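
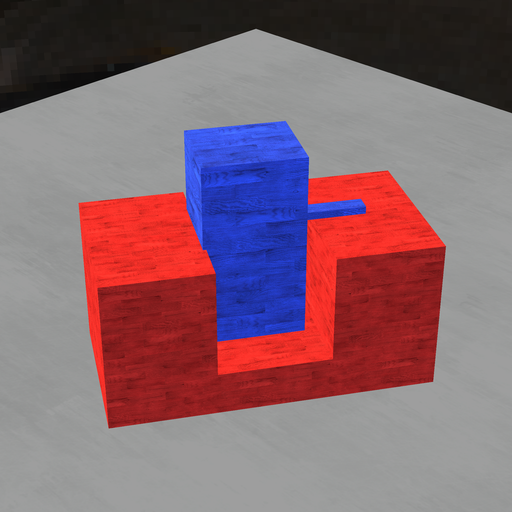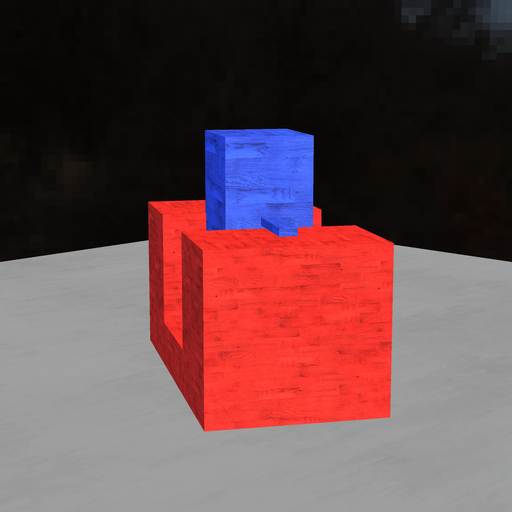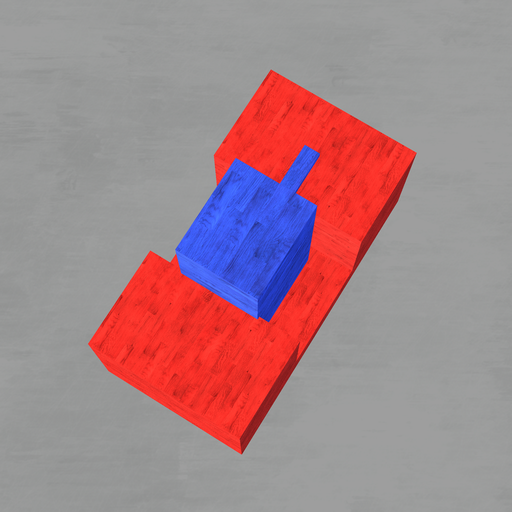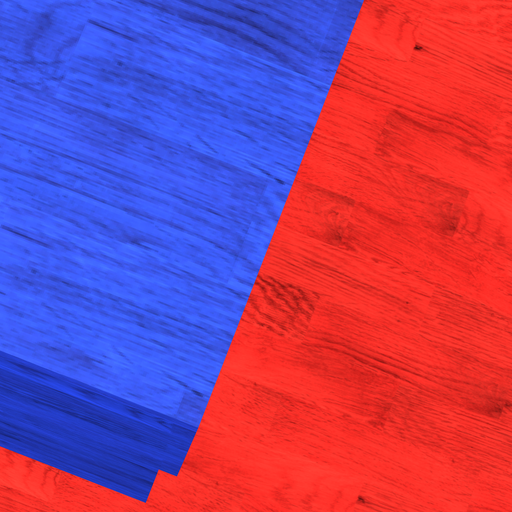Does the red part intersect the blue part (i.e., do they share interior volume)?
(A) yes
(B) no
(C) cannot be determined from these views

(A) yes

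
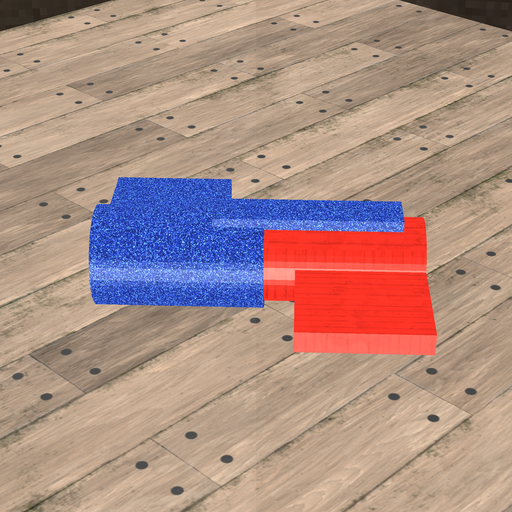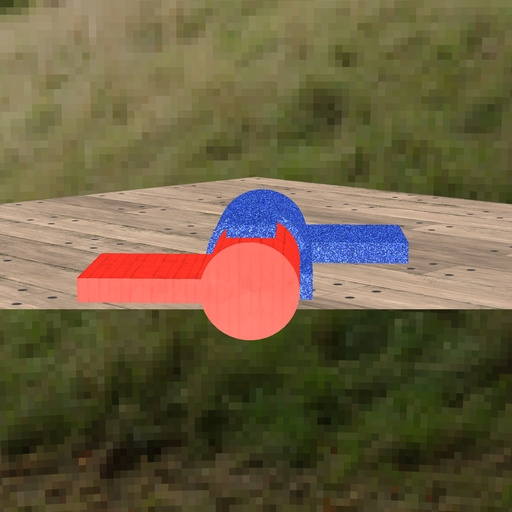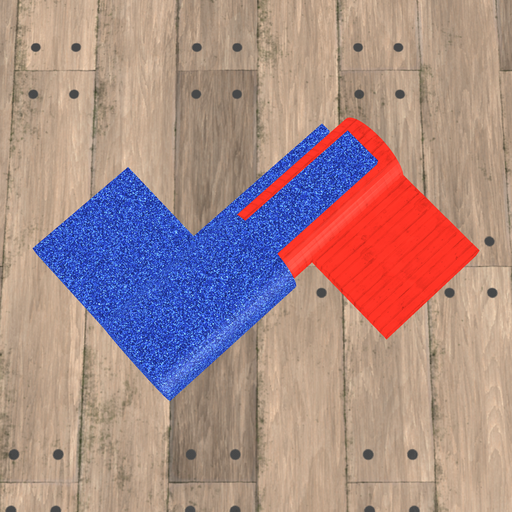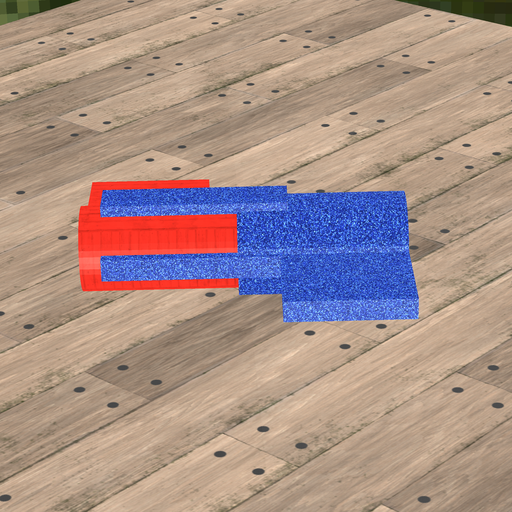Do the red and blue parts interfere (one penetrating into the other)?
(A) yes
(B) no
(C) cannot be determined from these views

(A) yes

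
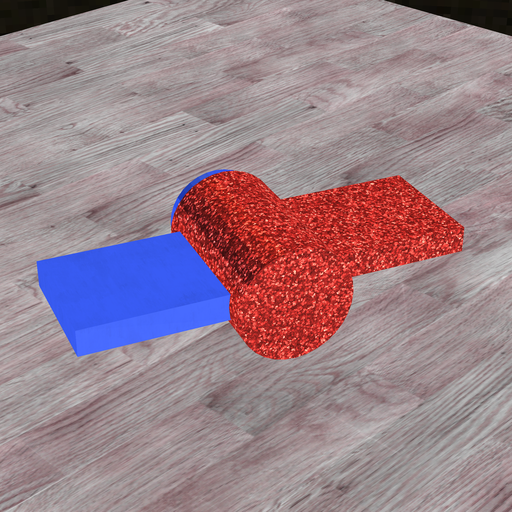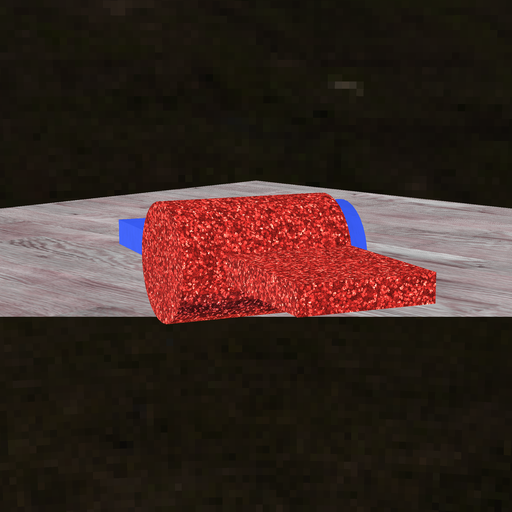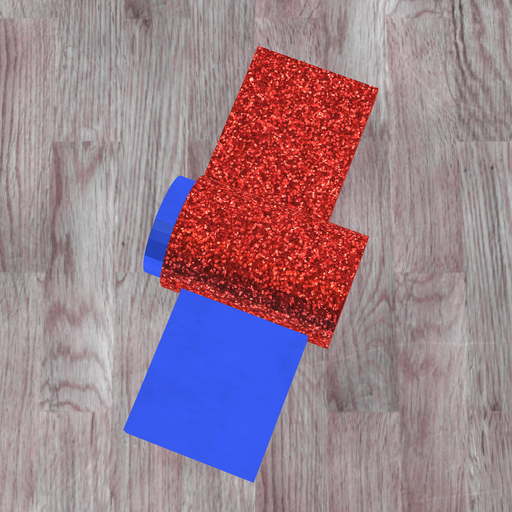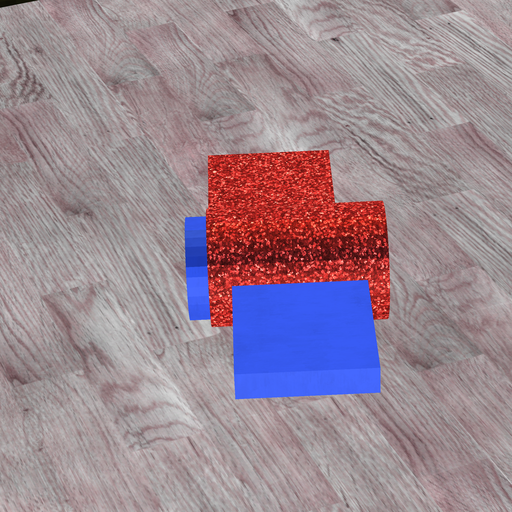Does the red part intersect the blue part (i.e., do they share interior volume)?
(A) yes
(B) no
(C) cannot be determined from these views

(A) yes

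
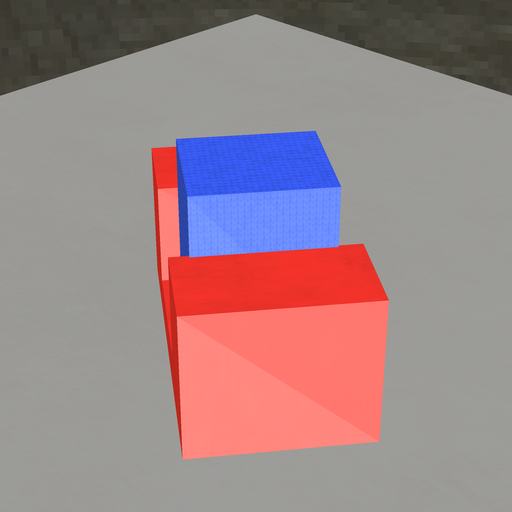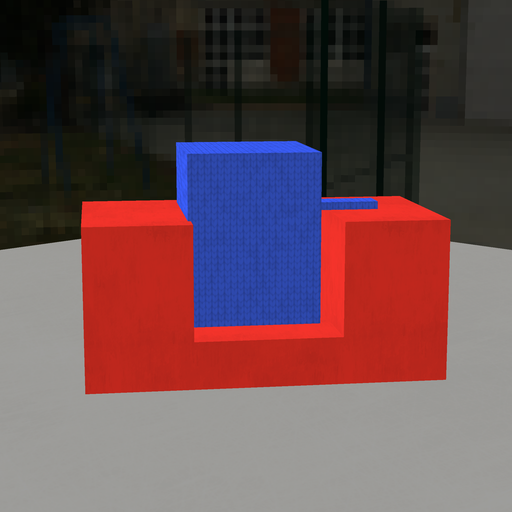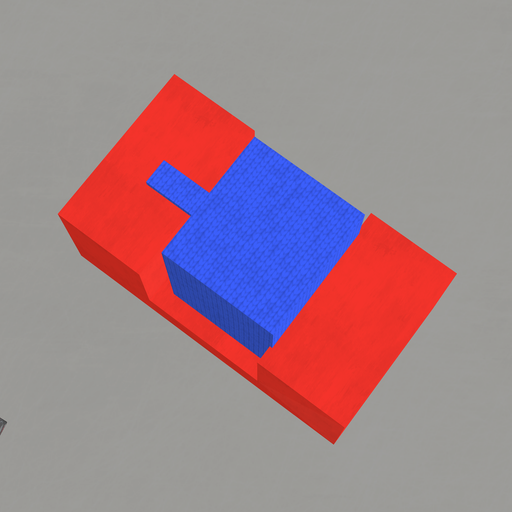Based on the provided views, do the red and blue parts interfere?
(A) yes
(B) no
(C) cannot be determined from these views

(A) yes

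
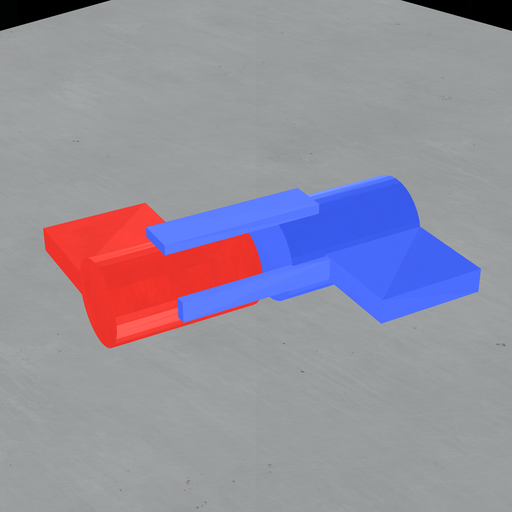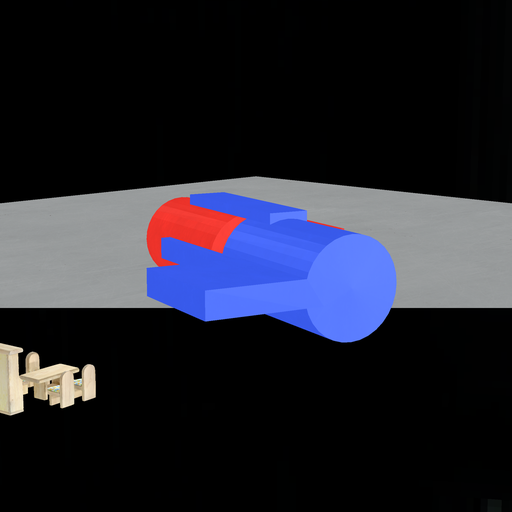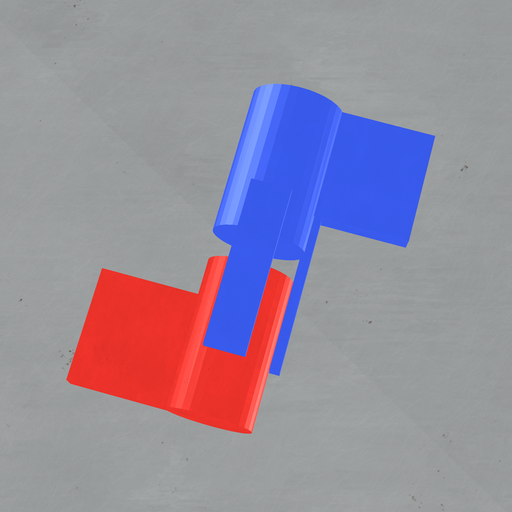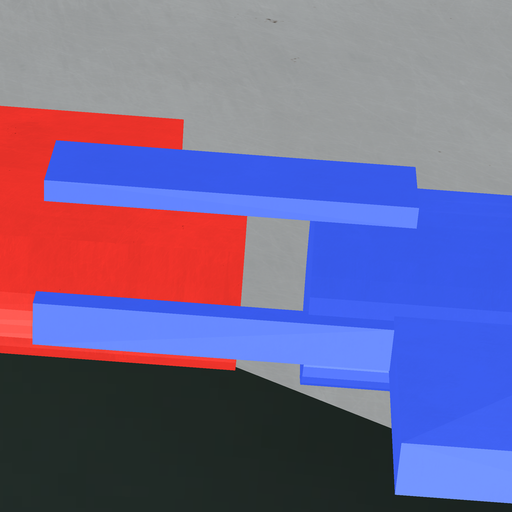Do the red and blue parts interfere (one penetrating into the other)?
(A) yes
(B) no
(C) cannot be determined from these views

(B) no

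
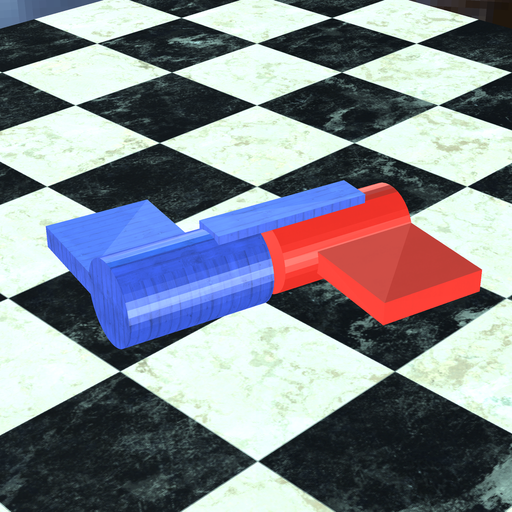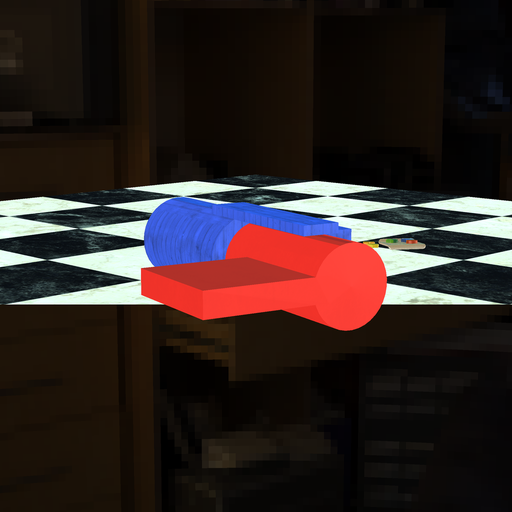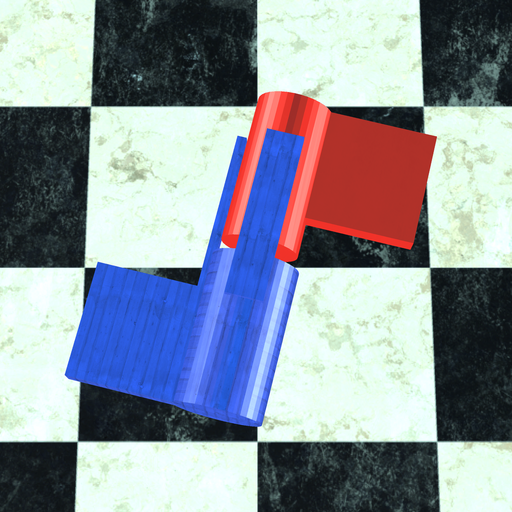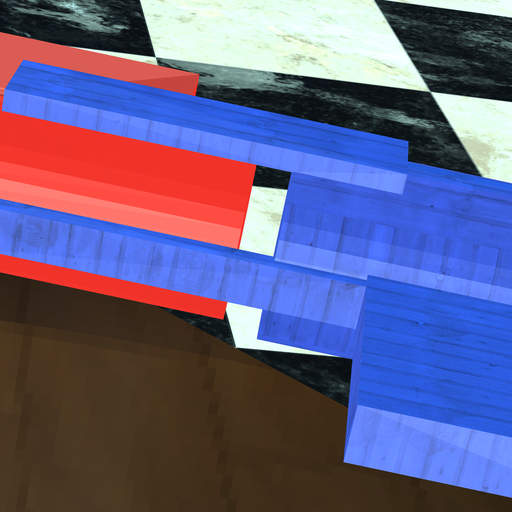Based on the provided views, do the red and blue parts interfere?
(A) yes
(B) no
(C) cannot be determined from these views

(B) no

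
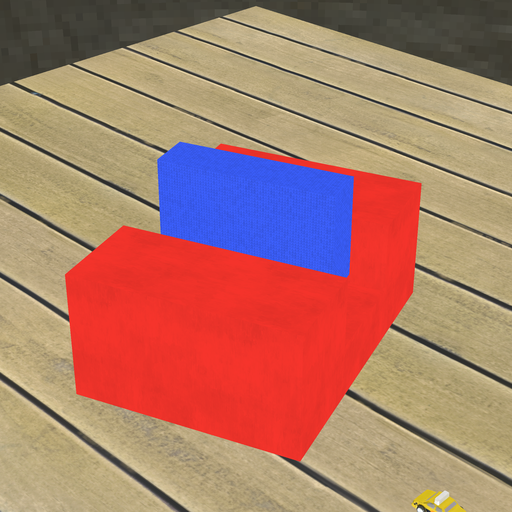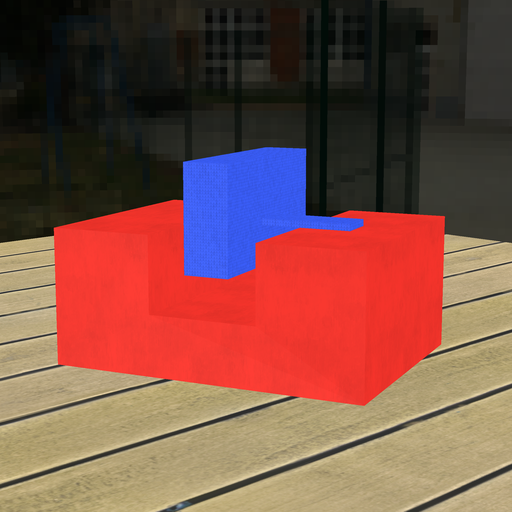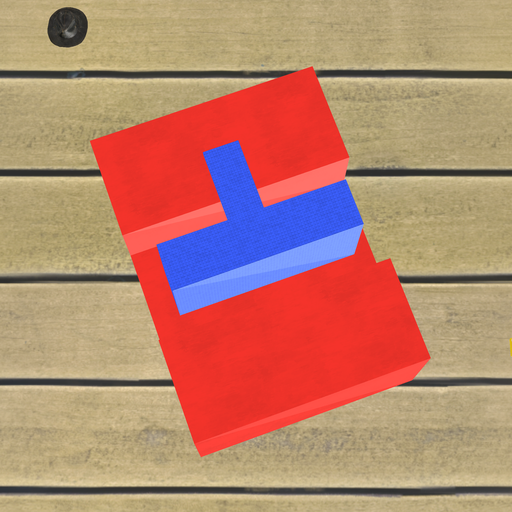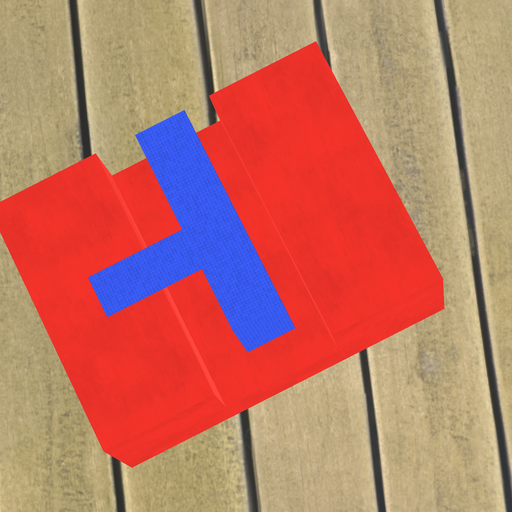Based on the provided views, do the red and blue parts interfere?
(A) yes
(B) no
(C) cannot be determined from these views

(B) no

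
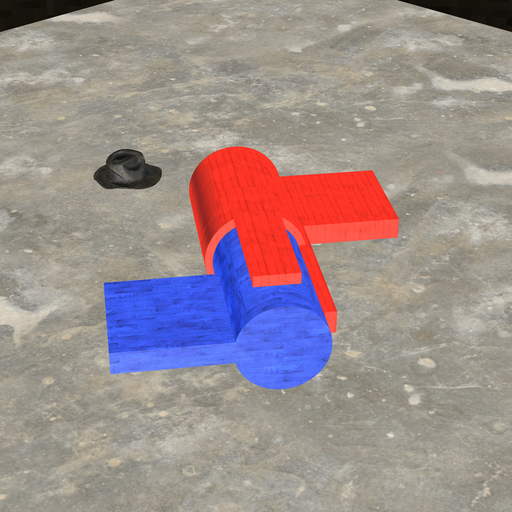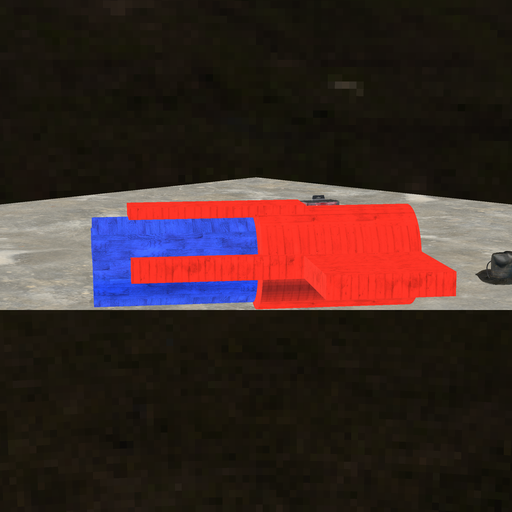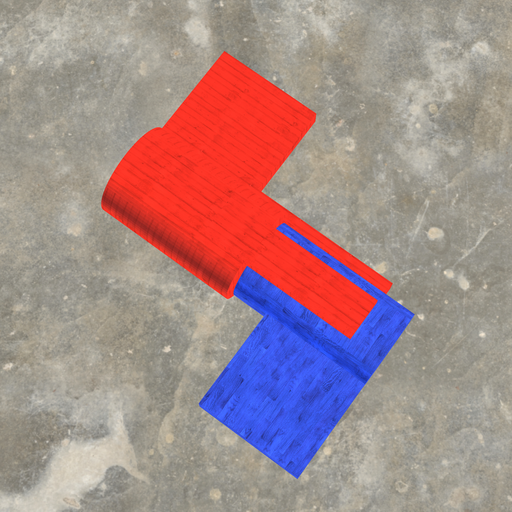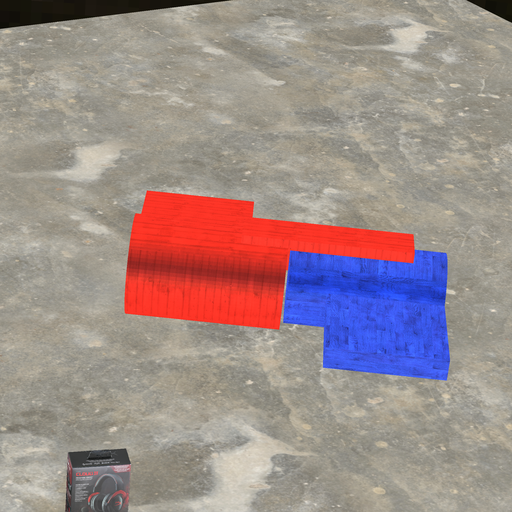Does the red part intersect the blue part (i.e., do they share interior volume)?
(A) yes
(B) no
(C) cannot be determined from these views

(B) no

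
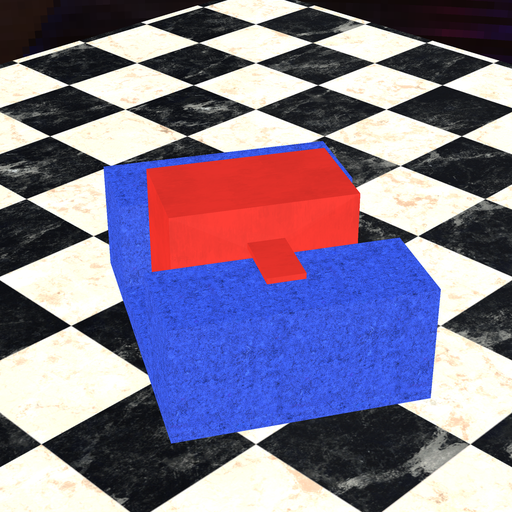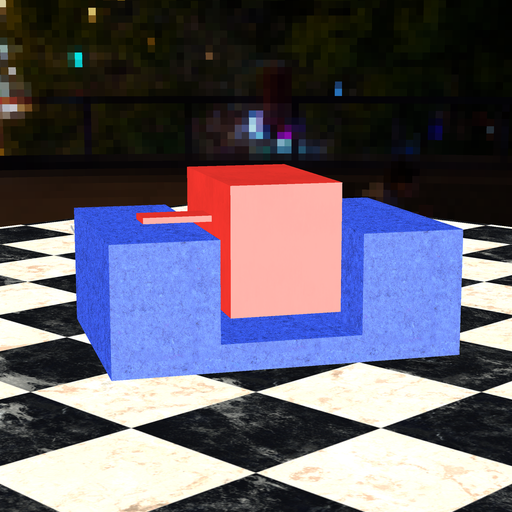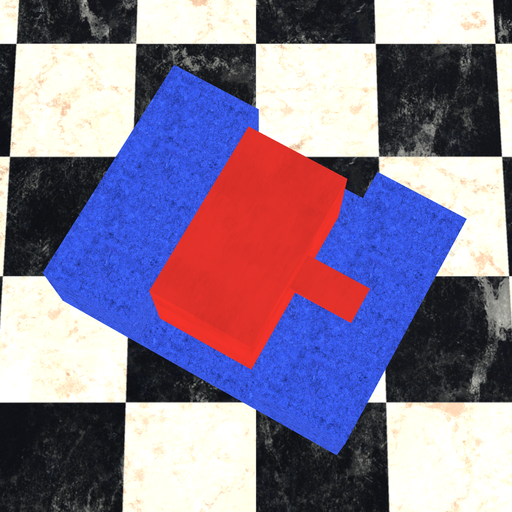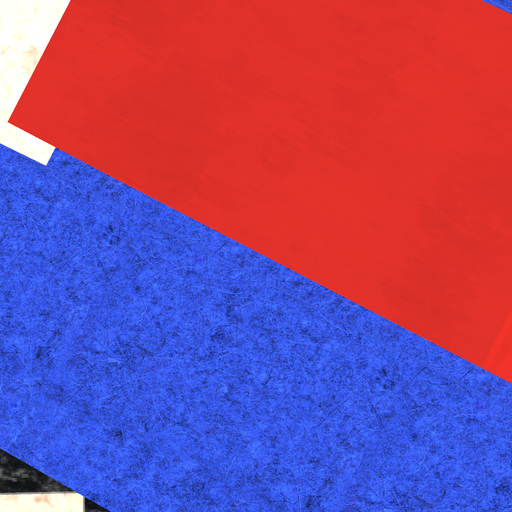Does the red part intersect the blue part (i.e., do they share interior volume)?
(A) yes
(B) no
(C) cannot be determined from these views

(B) no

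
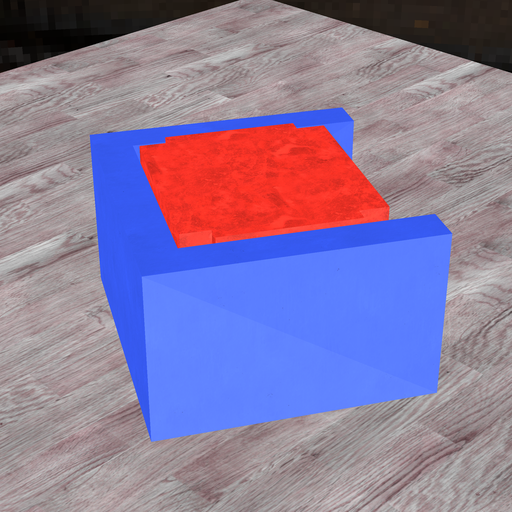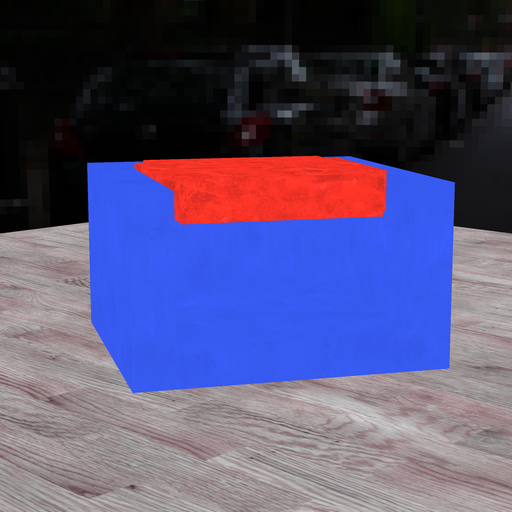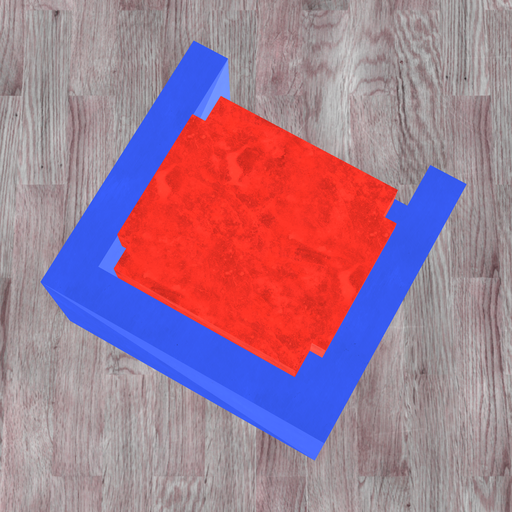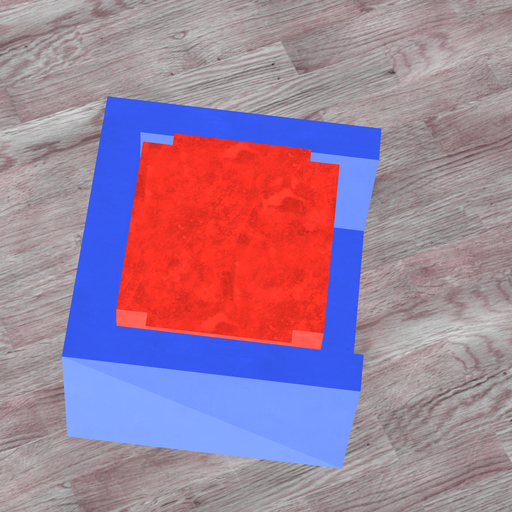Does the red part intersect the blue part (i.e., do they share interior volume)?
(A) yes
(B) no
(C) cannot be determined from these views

(B) no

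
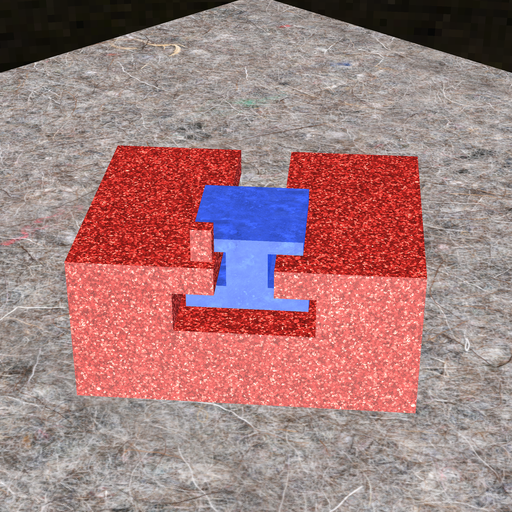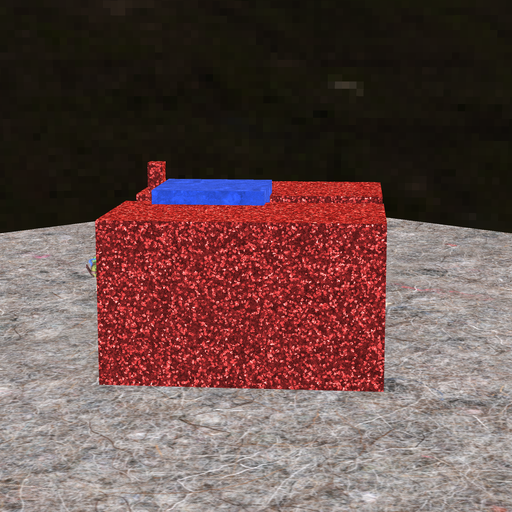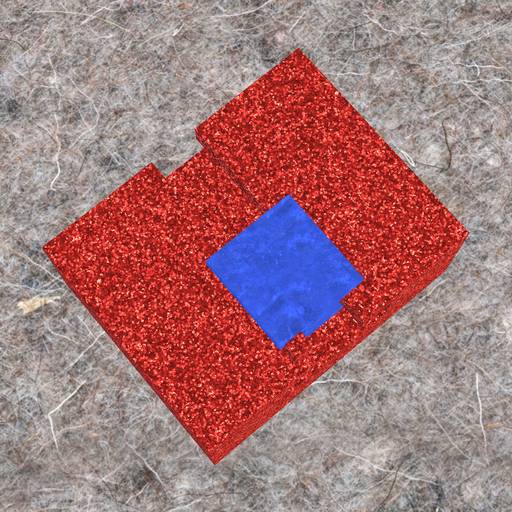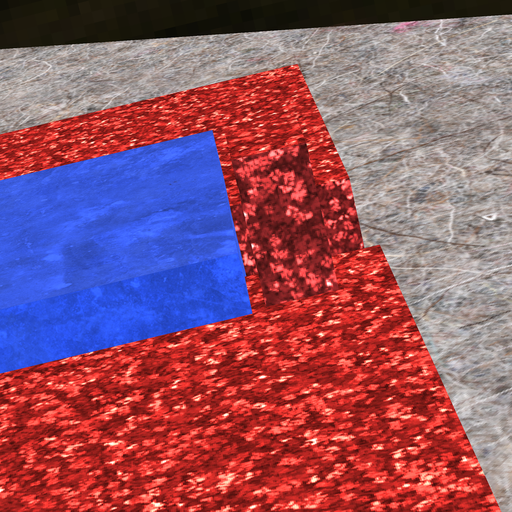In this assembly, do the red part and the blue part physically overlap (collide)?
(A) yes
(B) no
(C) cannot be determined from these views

(B) no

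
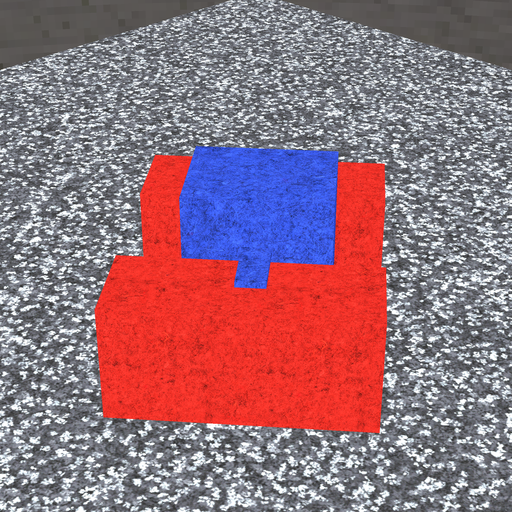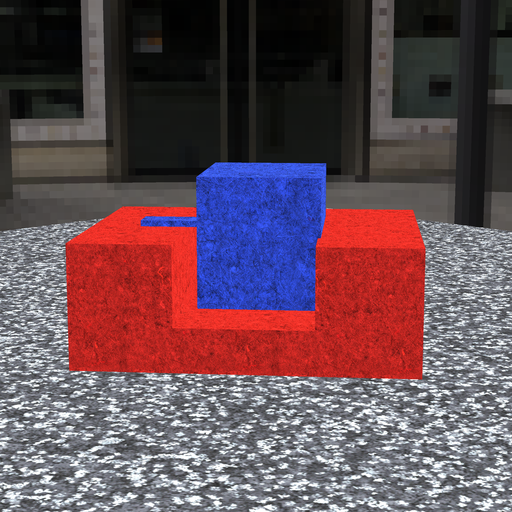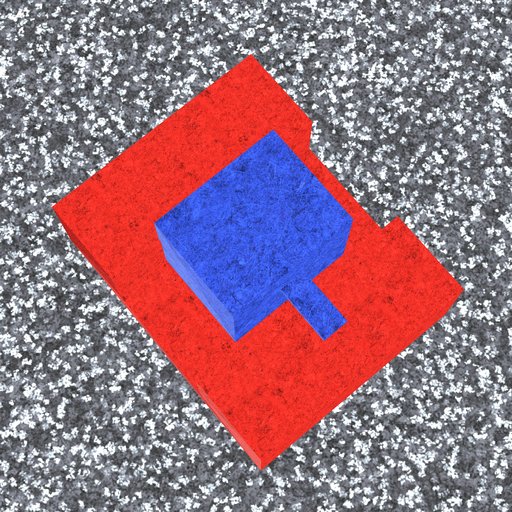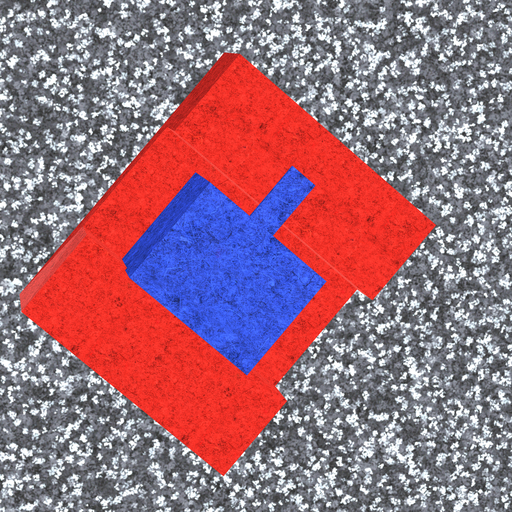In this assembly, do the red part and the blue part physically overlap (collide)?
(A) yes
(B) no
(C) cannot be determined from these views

(A) yes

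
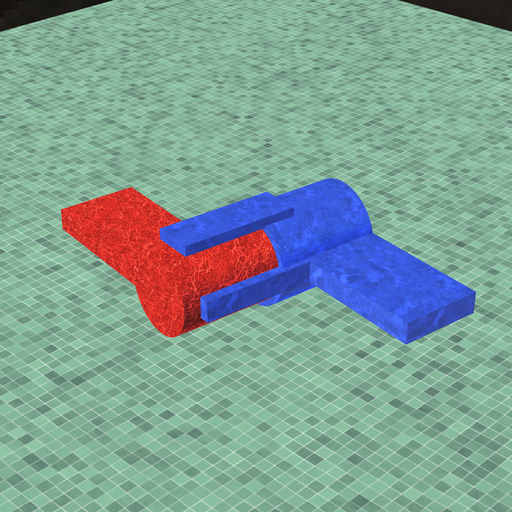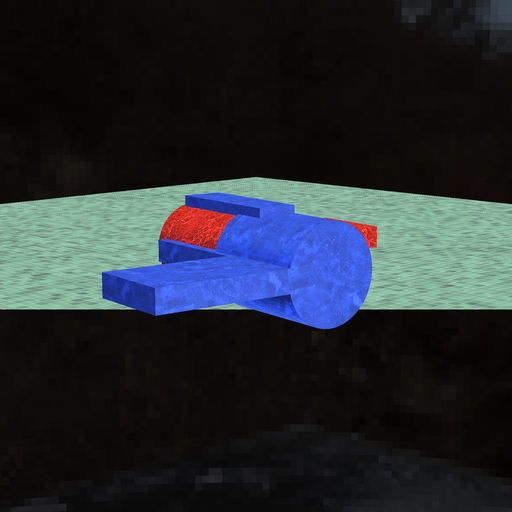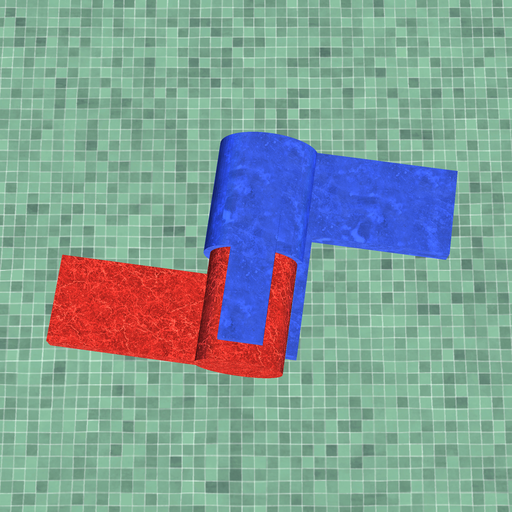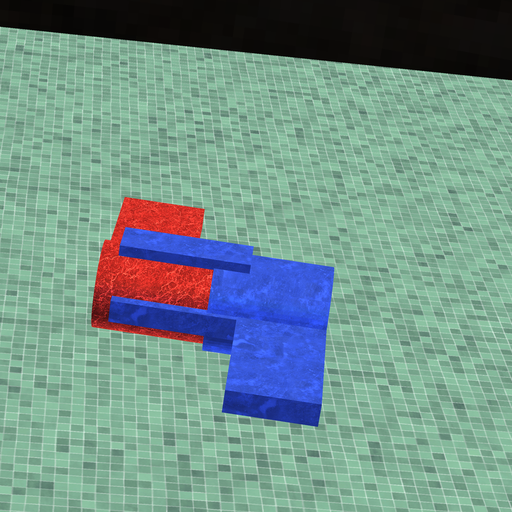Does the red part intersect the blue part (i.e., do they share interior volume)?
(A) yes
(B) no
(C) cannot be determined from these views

(A) yes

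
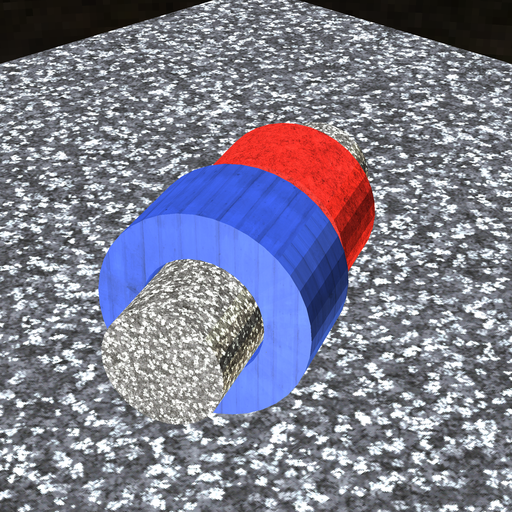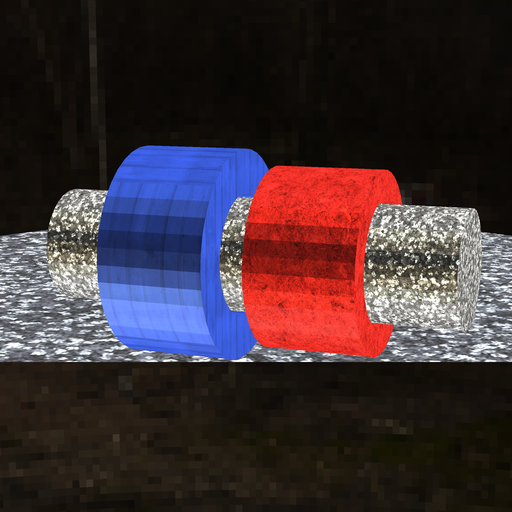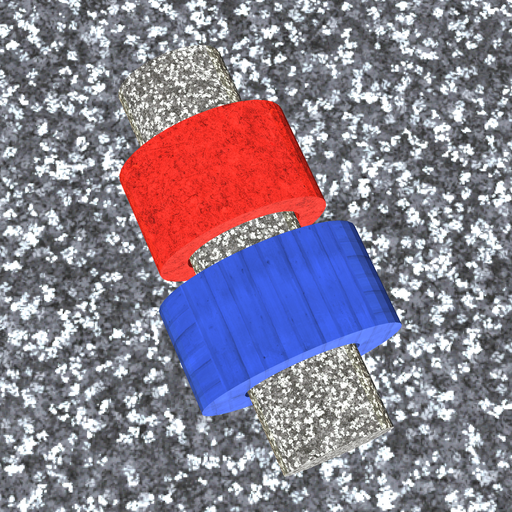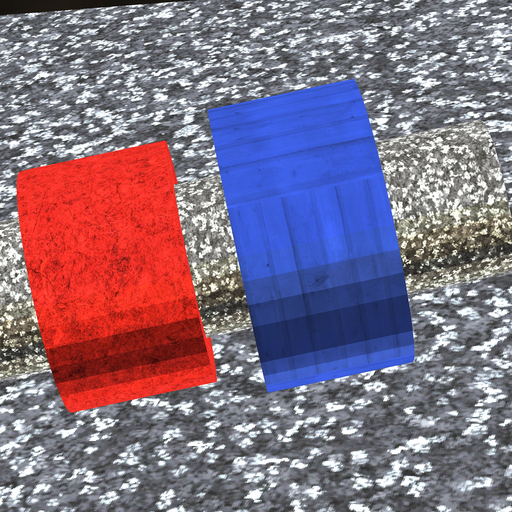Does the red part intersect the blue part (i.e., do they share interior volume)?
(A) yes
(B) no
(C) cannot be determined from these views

(B) no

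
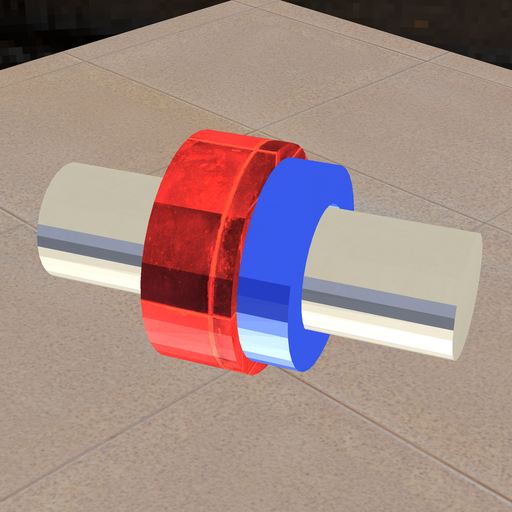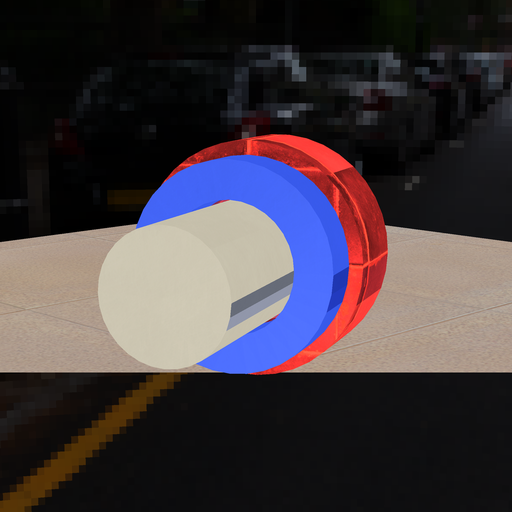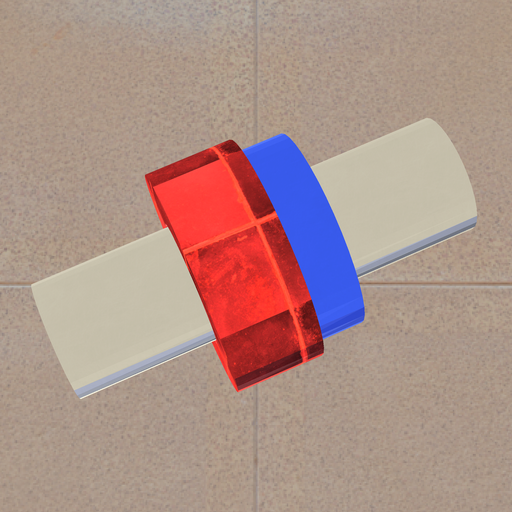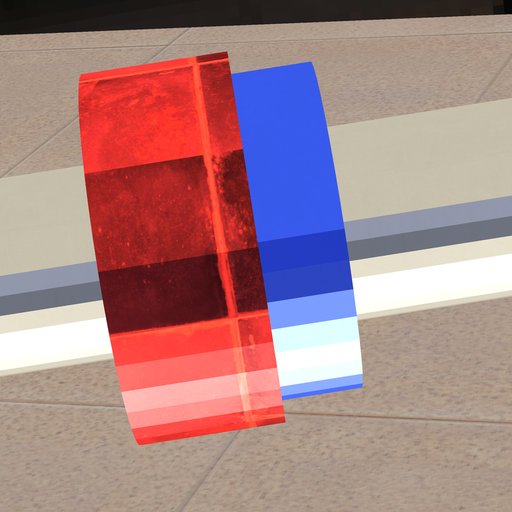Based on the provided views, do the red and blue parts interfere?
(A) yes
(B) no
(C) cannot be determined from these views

(A) yes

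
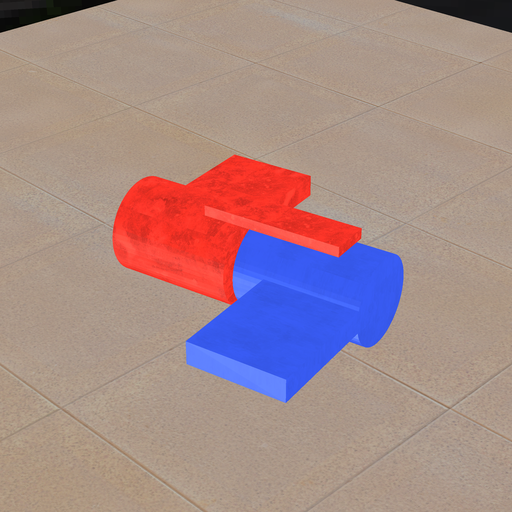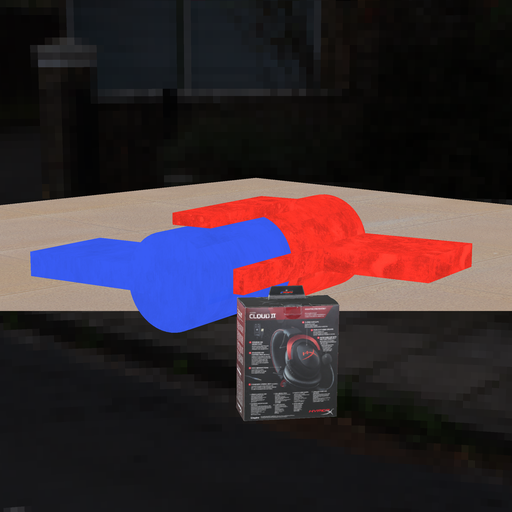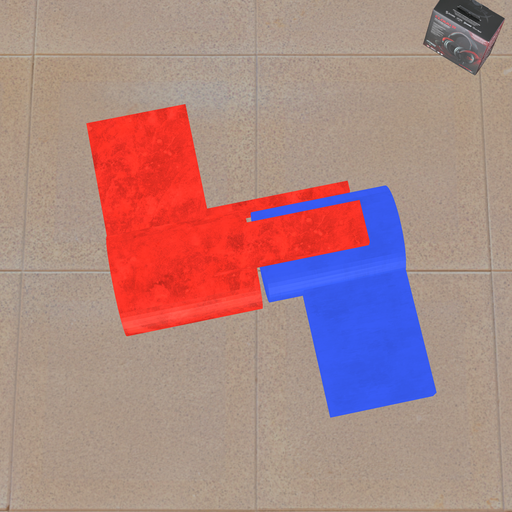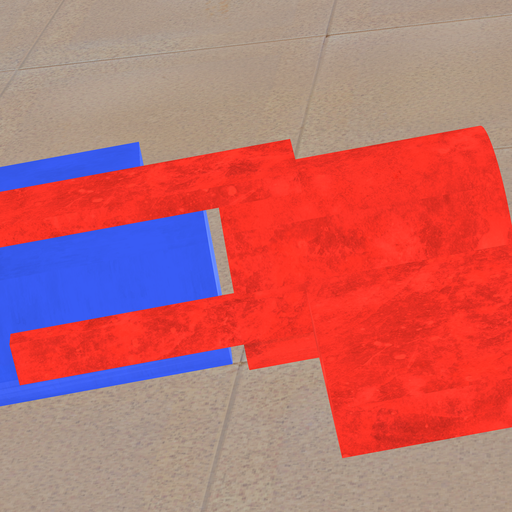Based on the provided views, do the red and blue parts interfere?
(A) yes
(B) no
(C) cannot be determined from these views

(B) no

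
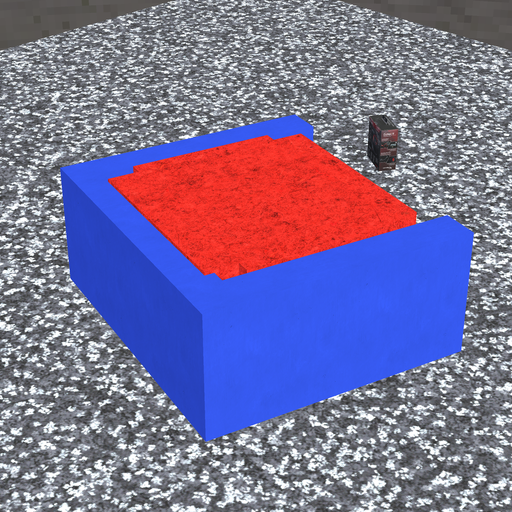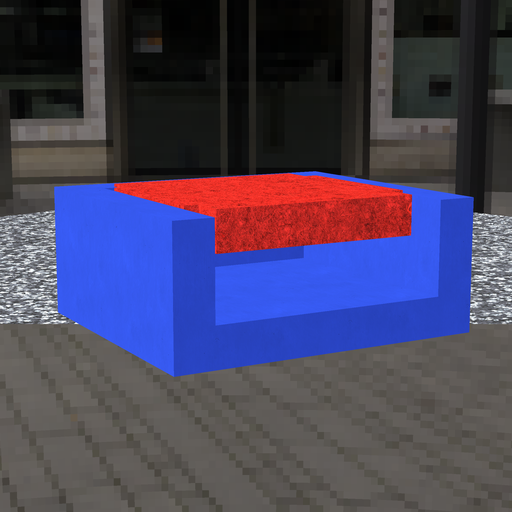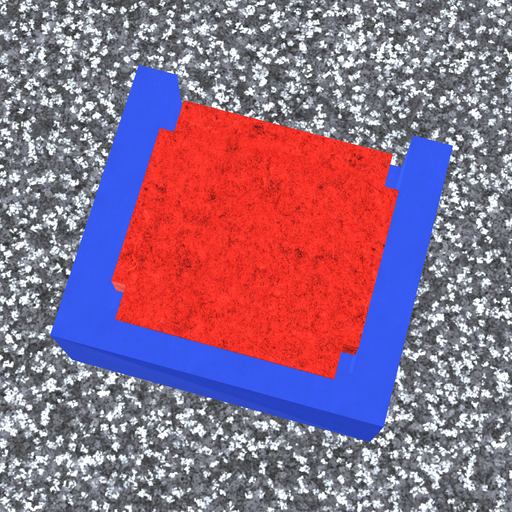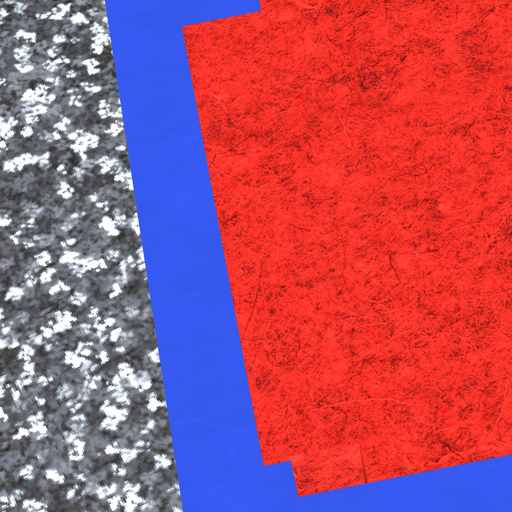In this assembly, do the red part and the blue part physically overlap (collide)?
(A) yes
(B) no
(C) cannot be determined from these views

(A) yes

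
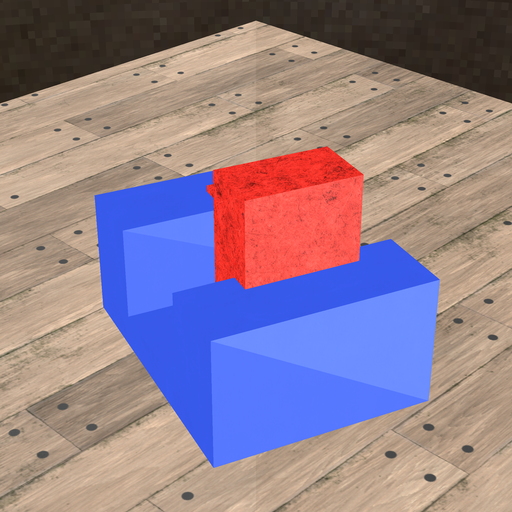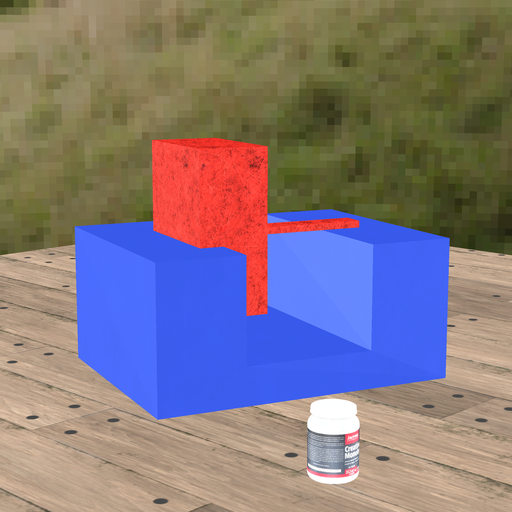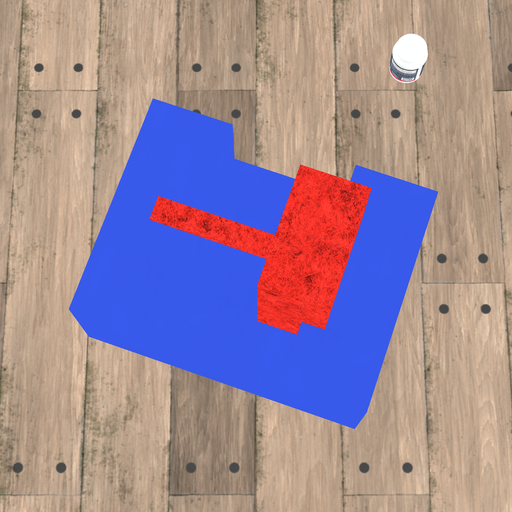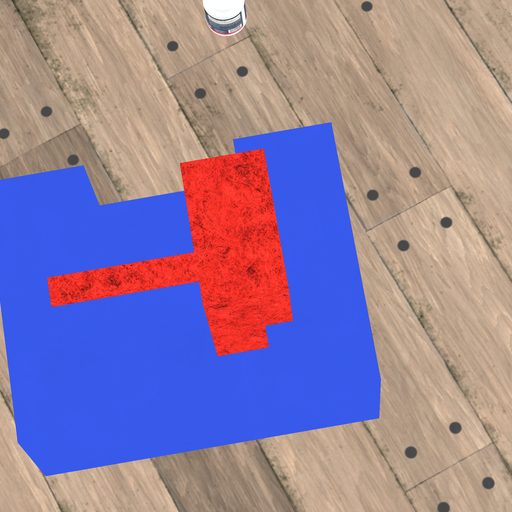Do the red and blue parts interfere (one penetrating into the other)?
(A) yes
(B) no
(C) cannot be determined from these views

(A) yes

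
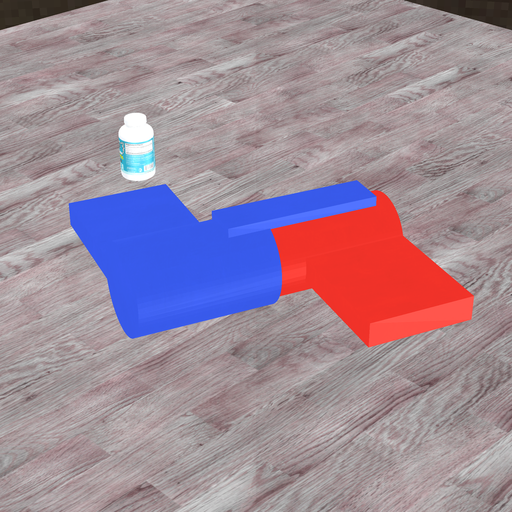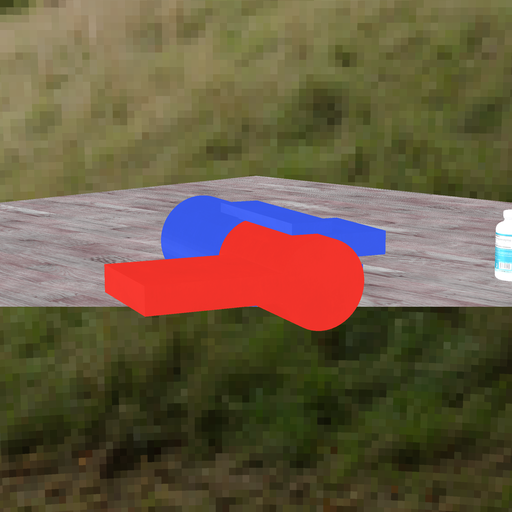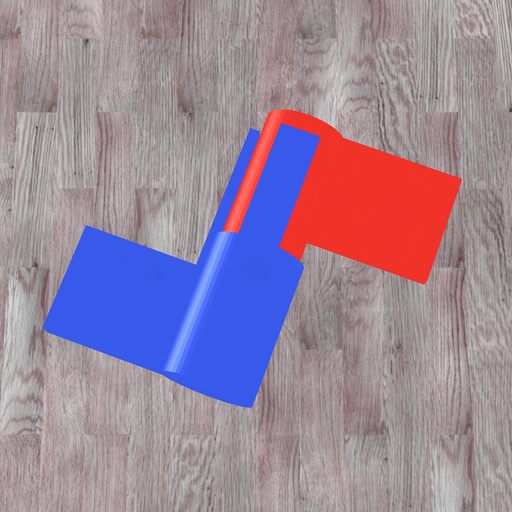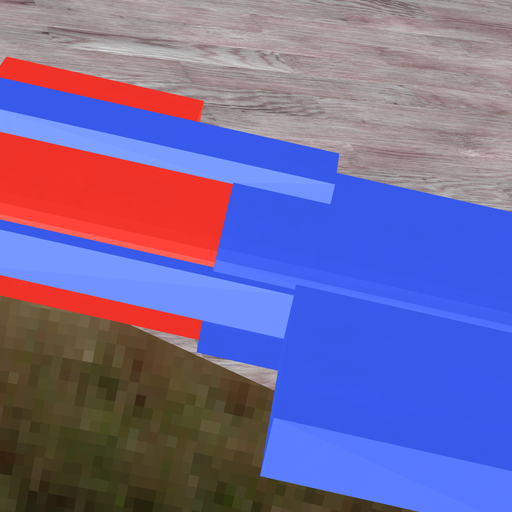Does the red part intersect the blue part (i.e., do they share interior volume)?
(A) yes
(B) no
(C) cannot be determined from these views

(A) yes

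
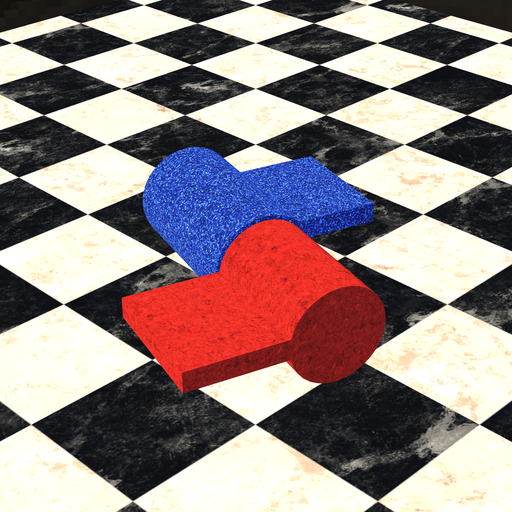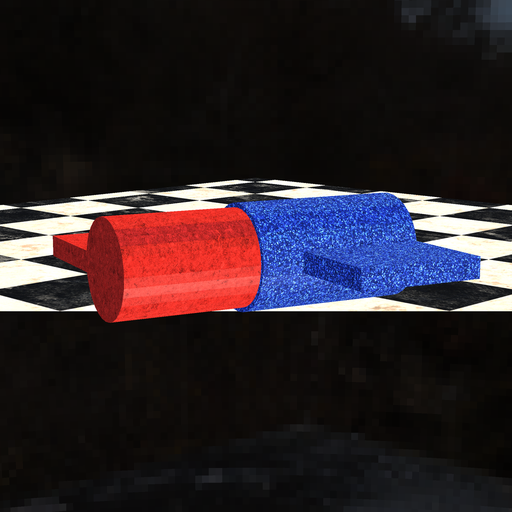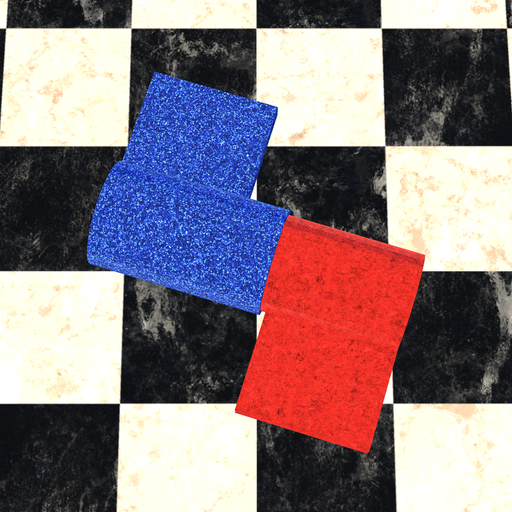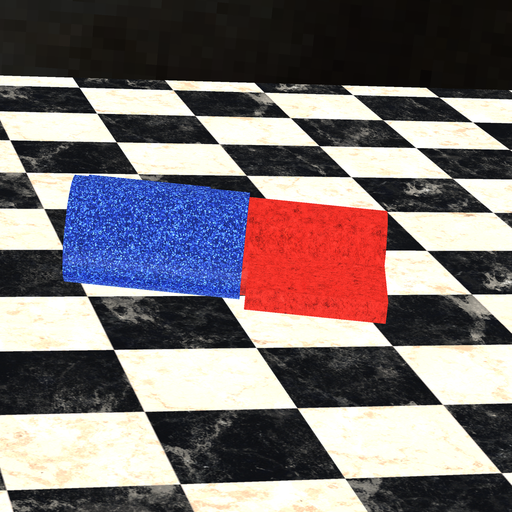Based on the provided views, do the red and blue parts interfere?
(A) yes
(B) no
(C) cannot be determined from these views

(A) yes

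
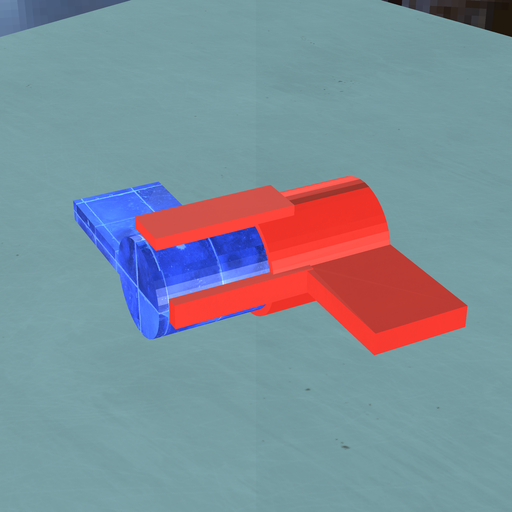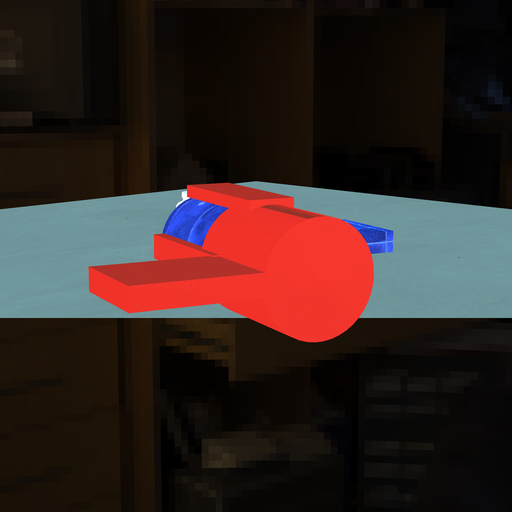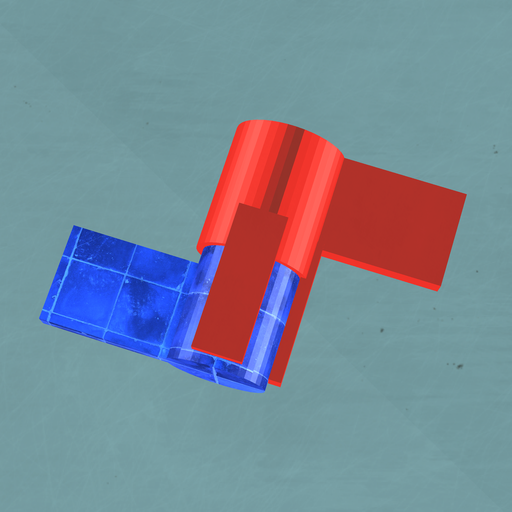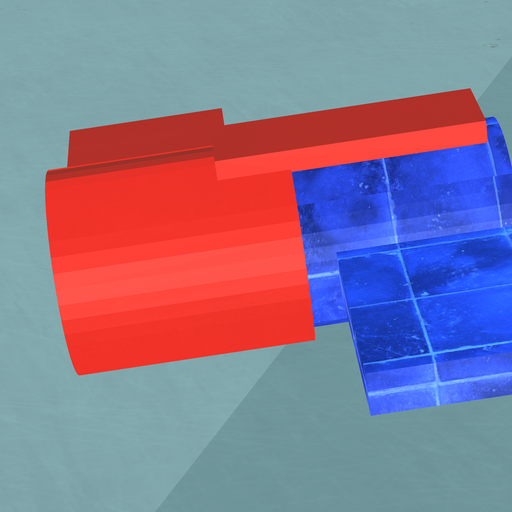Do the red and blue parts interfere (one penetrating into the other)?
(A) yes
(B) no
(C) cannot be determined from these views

(A) yes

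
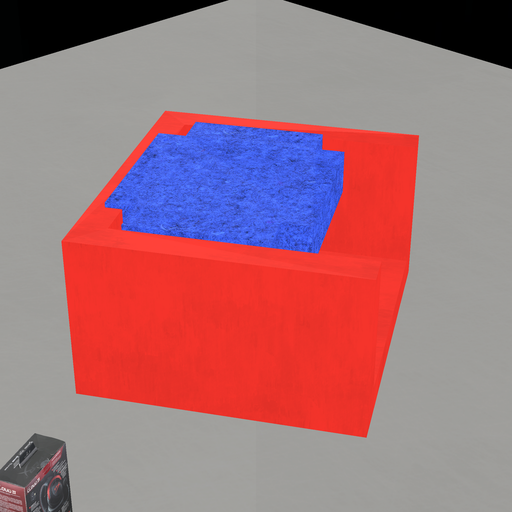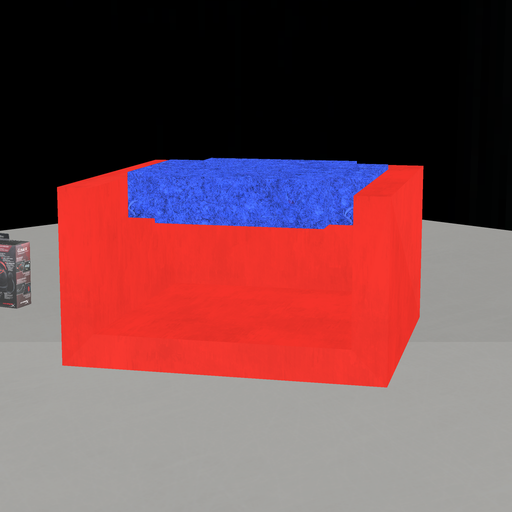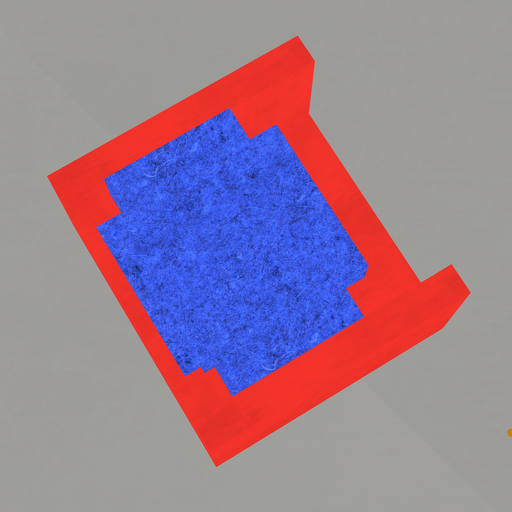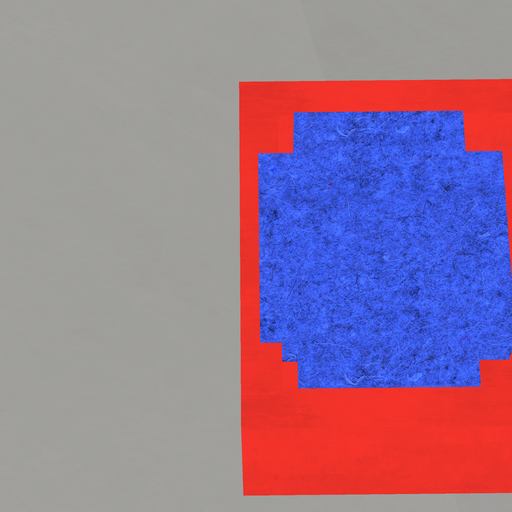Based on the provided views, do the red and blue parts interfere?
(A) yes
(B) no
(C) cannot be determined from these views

(A) yes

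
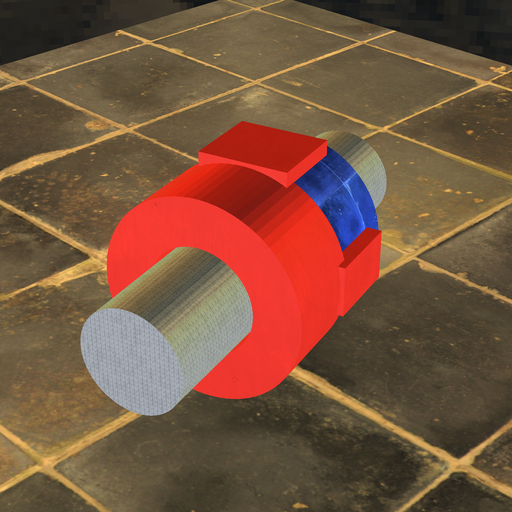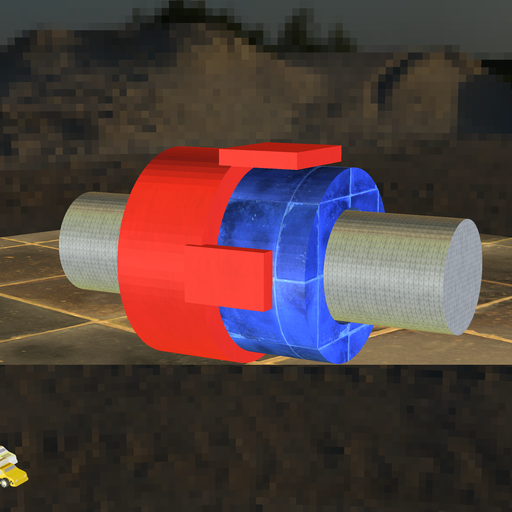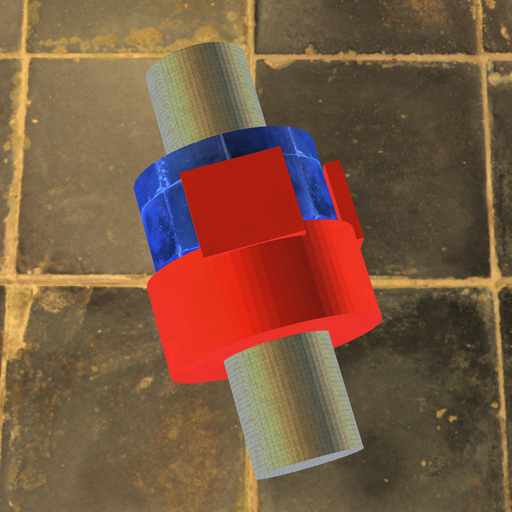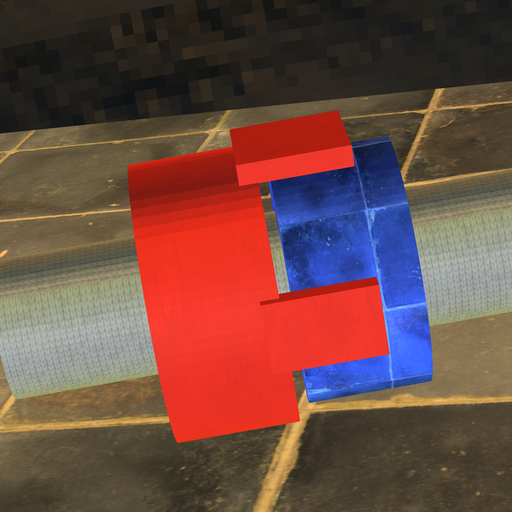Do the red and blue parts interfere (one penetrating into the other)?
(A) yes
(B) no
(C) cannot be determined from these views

(B) no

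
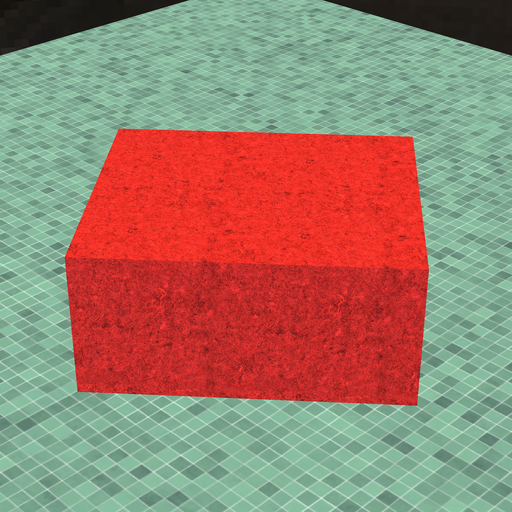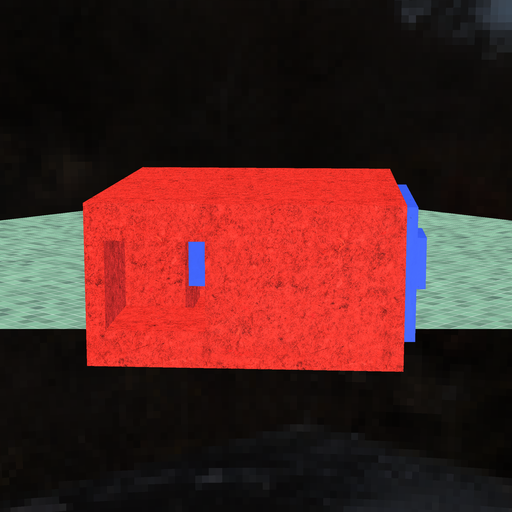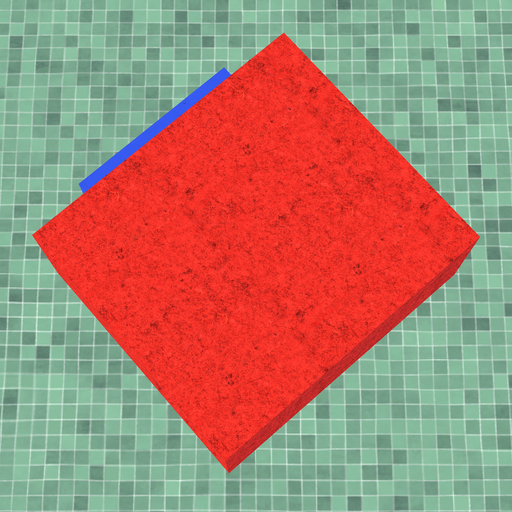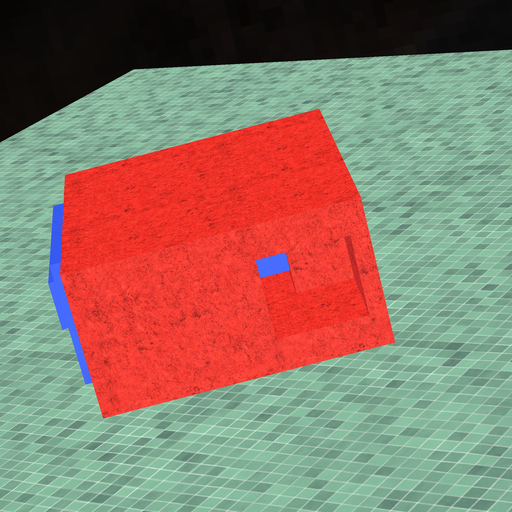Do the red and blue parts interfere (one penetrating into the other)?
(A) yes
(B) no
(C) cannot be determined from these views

(A) yes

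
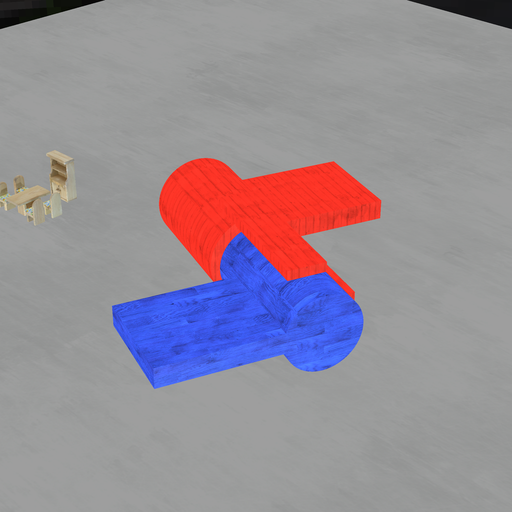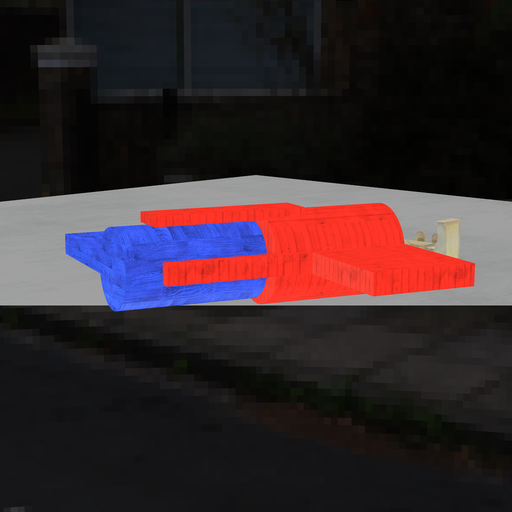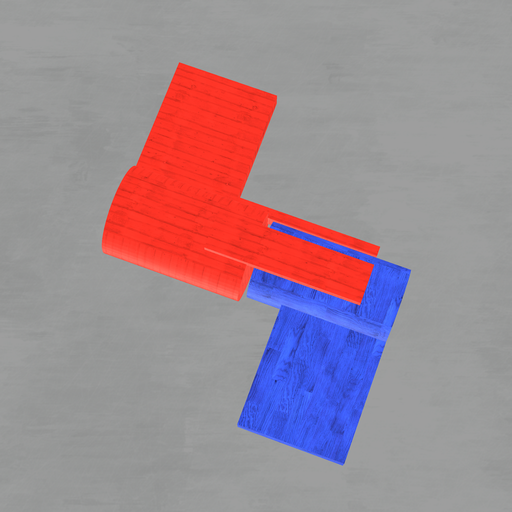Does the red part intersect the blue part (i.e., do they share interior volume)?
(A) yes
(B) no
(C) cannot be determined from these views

(B) no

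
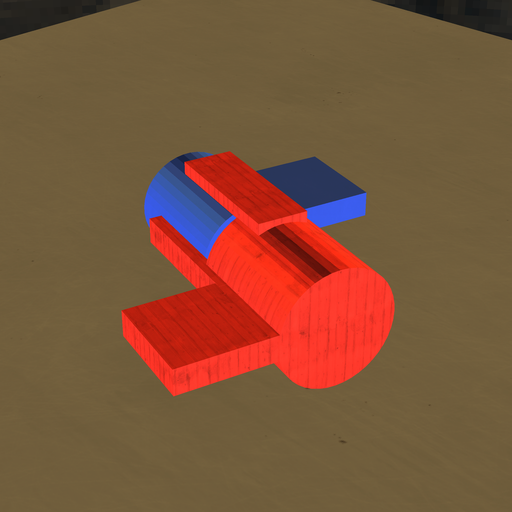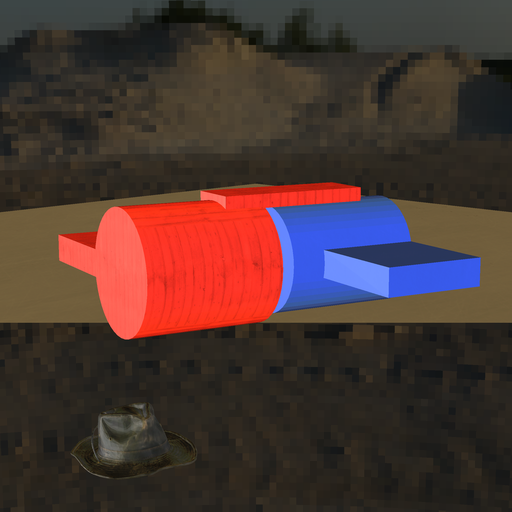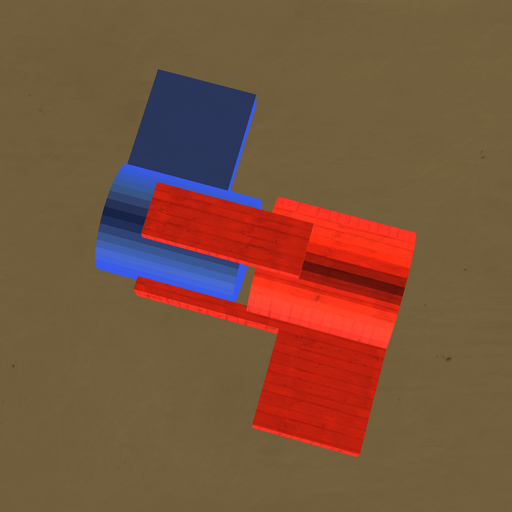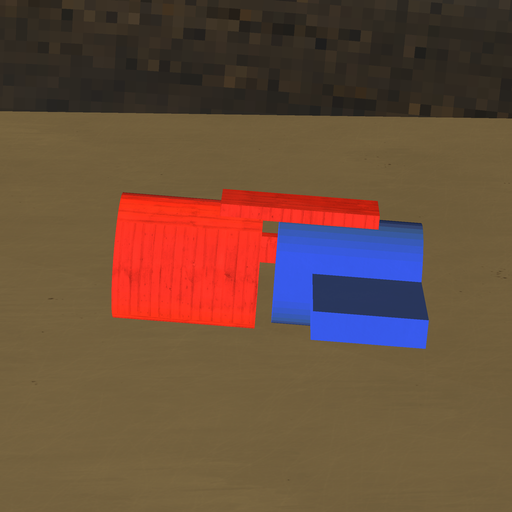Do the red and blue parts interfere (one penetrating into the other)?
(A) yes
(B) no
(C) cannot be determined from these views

(B) no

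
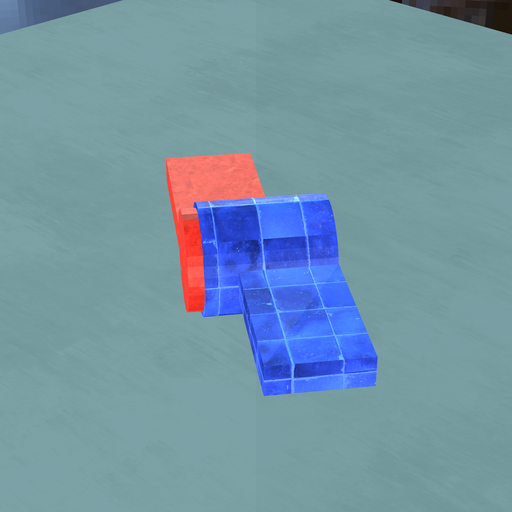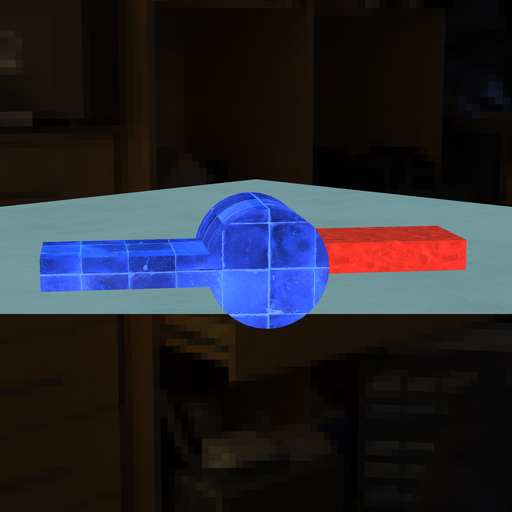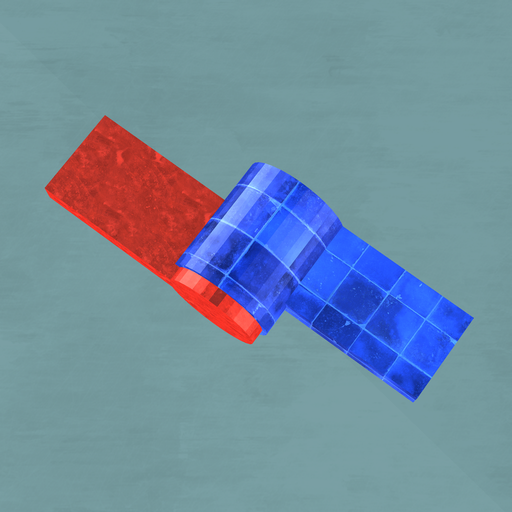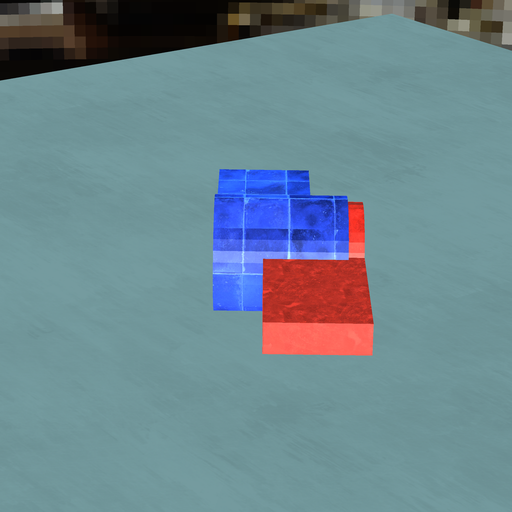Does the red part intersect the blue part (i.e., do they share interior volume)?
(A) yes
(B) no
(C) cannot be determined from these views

(A) yes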